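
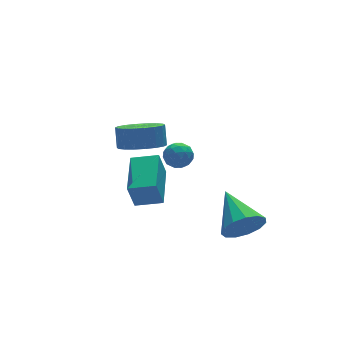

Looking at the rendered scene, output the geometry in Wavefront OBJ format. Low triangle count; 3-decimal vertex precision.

v -1.446 2.846 -1.958
v -0.816 2.962 -2.299
v -1.124 1.738 -1.741
v -0.494 1.854 -2.082
v -0.628 2.178 -1.446
v -0.827 2.862 -1.58
v -1.113 1.838 -2.46
v -1.312 2.522 -2.594
v -0.611 2.339 -2.609
v -0.31 2.549 -1.983
v -1.63 2.151 -2.057
v -1.329 2.361 -1.431
v -1.16 3.001 -2.148
v -0.78 1.699 -1.892
v -0.859 1.889 -1.519
v -0.489 1.957 -1.719
v -1.166 2.942 -1.725
v -0.796 3.011 -1.926
v -0.685 2.55 -1.424
v -1.144 1.689 -2.114
v -0.774 1.758 -2.315
v -1.451 2.743 -2.321
v -1.081 2.811 -2.521
v -1.255 2.15 -2.616
v -0.668 2.703 -2.53
v -0.479 2.052 -2.402
v -0.843 2.043 -2.625
v -0.96 2.445 -2.703
v -0.492 2.827 -2.162
v -0.302 2.176 -2.034
v -0.381 2.366 -1.661
v -0.498 2.768 -1.74
v -0.371 2.461 -2.344
v -1.638 2.524 -2.006
v -1.448 1.873 -1.878
v -1.442 1.932 -2.3
v -1.559 2.334 -2.379
v -1.461 2.648 -1.638
v -1.272 1.997 -1.51
v -0.98 2.255 -1.337
v -1.097 2.657 -1.415
v -1.569 2.239 -1.696
v -0.476 -2.564 -3.501
v -0.049 -2.968 -2.655
v -0.264 -0.576 -2.659
v 0.387 -2.859 -3.022
v 0.549 -2.656 -3.541
v 0.386 -2.425 -4.047
v -0.051 -2.237 -4.38
v -0.622 -2.153 -4.434
v -1.148 -2.2 -4.192
v -1.46 -2.363 -3.73
v -1.459 -2.589 -3.196
v -1.146 -2.808 -2.758
v -0.621 -2.949 -2.557
v -3.508 1.581 -3.918
v -3.888 1.524 -2.613
v -2.42 3.416 -3.522
v -2.8 3.36 -2.217
v -2.46 0.9 -3.643
v -2.84 0.844 -2.338
v -1.372 2.736 -3.247
v -1.752 2.679 -1.942
v -3.956 -0.062 1.218
v -3.051 -0.546 1.306
v -2.879 -0.061 2.209
v -3.784 0.422 2.122
v -2.94 -0.163 1.079
v -2.768 0.321 1.983
v -3.031 0.24 0.88
v -2.859 0.724 1.784
v -3.305 0.583 0.748
v -3.133 1.068 1.652
v -3.708 0.798 0.709
v -3.536 1.283 1.613
v -4.16 0.843 0.771
v -3.988 1.328 1.675
v -4.571 0.709 0.922
v -4.399 1.193 1.825
v -4.861 0.421 1.131
v -4.689 0.906 2.034
v -4.972 0.039 1.357
v -4.8 0.523 2.261
v -4.881 -0.364 1.556
v -4.709 0.12 2.46
v -4.607 -0.708 1.688
v -4.435 -0.223 2.592
v -4.204 -0.923 1.727
v -4.032 -0.438 2.631
v -3.752 -0.968 1.665
v -3.58 -0.483 2.569
v -3.341 -0.833 1.515
v -3.169 -0.349 2.418
f 1 38 17
f 38 12 41
f 17 41 6
f 38 41 17
f 1 17 13
f 17 6 18
f 13 18 2
f 17 18 13
f 1 13 22
f 13 2 23
f 22 23 8
f 13 23 22
f 1 22 34
f 22 8 37
f 34 37 11
f 22 37 34
f 1 34 38
f 34 11 42
f 38 42 12
f 34 42 38
f 2 18 29
f 18 6 32
f 29 32 10
f 18 32 29
f 6 41 19
f 41 12 40
f 19 40 5
f 41 40 19
f 12 42 39
f 42 11 35
f 39 35 3
f 42 35 39
f 11 37 36
f 37 8 24
f 36 24 7
f 37 24 36
f 8 23 28
f 23 2 25
f 28 25 9
f 23 25 28
f 4 30 16
f 30 10 31
f 16 31 5
f 30 31 16
f 4 16 14
f 16 5 15
f 14 15 3
f 16 15 14
f 4 14 21
f 14 3 20
f 21 20 7
f 14 20 21
f 4 21 26
f 21 7 27
f 26 27 9
f 21 27 26
f 4 26 30
f 26 9 33
f 30 33 10
f 26 33 30
f 5 31 19
f 31 10 32
f 19 32 6
f 31 32 19
f 3 15 39
f 15 5 40
f 39 40 12
f 15 40 39
f 7 20 36
f 20 3 35
f 36 35 11
f 20 35 36
f 9 27 28
f 27 7 24
f 28 24 8
f 27 24 28
f 10 33 29
f 33 9 25
f 29 25 2
f 33 25 29
f 44 43 46
f 44 46 45
f 46 43 47
f 46 47 45
f 47 43 48
f 47 48 45
f 48 43 49
f 48 49 45
f 49 43 50
f 49 50 45
f 50 43 51
f 50 51 45
f 51 43 52
f 51 52 45
f 52 43 53
f 52 53 45
f 53 43 54
f 53 54 45
f 54 43 55
f 54 55 45
f 55 43 44
f 55 44 45
f 57 59 56
f 60 57 56
f 56 59 58
f 58 60 56
f 57 63 59
f 61 57 60
f 61 63 57
f 59 63 58
f 62 60 58
f 58 63 62
f 62 61 60
f 63 61 62
f 65 64 68
f 65 68 66
f 66 68 69
f 66 69 67
f 68 64 70
f 68 70 69
f 69 70 71
f 69 71 67
f 70 64 72
f 70 72 71
f 71 72 73
f 71 73 67
f 72 64 74
f 72 74 73
f 73 74 75
f 73 75 67
f 74 64 76
f 74 76 75
f 75 76 77
f 75 77 67
f 76 64 78
f 76 78 77
f 77 78 79
f 77 79 67
f 78 64 80
f 78 80 79
f 79 80 81
f 79 81 67
f 80 64 82
f 80 82 81
f 81 82 83
f 81 83 67
f 82 64 84
f 82 84 83
f 83 84 85
f 83 85 67
f 84 64 86
f 84 86 85
f 85 86 87
f 85 87 67
f 86 64 88
f 86 88 87
f 87 88 89
f 87 89 67
f 88 64 90
f 88 90 89
f 89 90 91
f 89 91 67
f 90 64 92
f 90 92 91
f 91 92 93
f 91 93 67
f 92 64 65
f 92 65 93
f 93 65 66
f 93 66 67



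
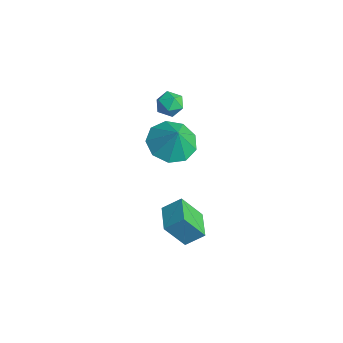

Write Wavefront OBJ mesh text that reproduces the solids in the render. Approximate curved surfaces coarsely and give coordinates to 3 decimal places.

v -2.449 3.121 -1.267
v -1.472 3.197 -1.746
v -1.911 3.099 -0.173
v -1.739 3.878 -1.601
v -2.338 4.205 -1.3
v -2.989 4.024 -0.984
v -3.387 3.421 -0.801
v -3.346 2.677 -0.836
v -2.885 2.141 -1.073
v -2.22 2.063 -1.401
v -1.662 2.48 -1.666
v 1.079 0.475 -1.138
v 1.437 1.163 -0.571
v 1.471 1.195 -2.26
v 1.829 1.883 -1.694
v 2.211 -0.123 -1.126
v 2.569 0.565 -0.56
v 2.603 0.597 -2.249
v 2.961 1.285 -1.682
v -3.632 3.84 0.407
v -3.128 4.053 0.779
v -3.152 2.887 0.301
v -2.648 3.1 0.673
v -3.242 3 0.947
v -3.539 3.589 1.013
v -2.741 3.351 0.067
v -3.038 3.94 0.133
v -2.577 3.751 0.569
v -2.887 3.534 1.113
v -3.393 3.406 -0.033
v -3.703 3.189 0.511
f 2 1 4
f 2 4 3
f 4 1 5
f 4 5 3
f 5 1 6
f 5 6 3
f 6 1 7
f 6 7 3
f 7 1 8
f 7 8 3
f 8 1 9
f 8 9 3
f 9 1 10
f 9 10 3
f 10 1 11
f 10 11 3
f 11 1 2
f 11 2 3
f 13 15 12
f 16 13 12
f 12 15 14
f 14 16 12
f 13 19 15
f 17 13 16
f 17 19 13
f 15 19 14
f 18 16 14
f 14 19 18
f 18 17 16
f 19 17 18
f 20 31 25
f 20 25 21
f 20 21 27
f 20 27 30
f 20 30 31
f 21 25 29
f 25 31 24
f 31 30 22
f 30 27 26
f 27 21 28
f 23 29 24
f 23 24 22
f 23 22 26
f 23 26 28
f 23 28 29
f 24 29 25
f 22 24 31
f 26 22 30
f 28 26 27
f 29 28 21



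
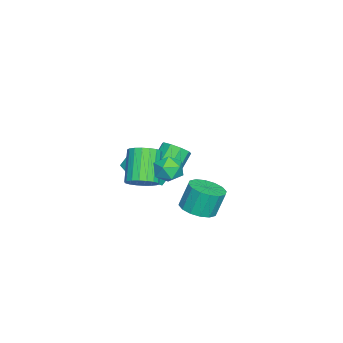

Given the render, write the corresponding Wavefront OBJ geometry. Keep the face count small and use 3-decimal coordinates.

v -0.814 0.711 -1.554
v 0.348 -0.712 -0.38
v 0.317 1.583 -1.616
v 1.479 0.161 -0.442
v -0.499 0.239 -2.438
v 0.663 -1.183 -1.264
v 0.632 1.112 -2.5
v 1.794 -0.311 -1.326
v 3.179 0.686 -0.821
v 3.731 1.117 -0.255
v 2.293 0.885 1.326
v 1.741 0.454 0.761
v 3.513 1.414 -0.411
v 2.074 1.183 1.171
v 3.228 1.568 -0.647
v 1.79 1.336 0.934
v 2.934 1.546 -0.918
v 1.495 1.315 0.663
v 2.688 1.354 -1.17
v 1.25 1.123 0.412
v 2.54 1.03 -1.352
v 1.101 0.799 0.229
v 2.518 0.638 -1.429
v 1.08 0.406 0.152
v 2.627 0.255 -1.386
v 1.189 0.023 0.195
v 2.846 -0.043 -1.231
v 1.407 -0.274 0.351
v 3.13 -0.196 -0.994
v 1.692 -0.428 0.587
v 3.425 -0.175 -0.723
v 1.986 -0.406 0.858
v 3.67 0.017 -0.472
v 2.232 -0.214 1.11
v 3.819 0.341 -0.289
v 2.38 0.11 1.292
v 3.84 0.734 -0.212
v 2.402 0.502 1.369
v 3.411 2.946 0.276
v 4.212 2.542 0.391
v 2.748 1.818 0.929
v 3.549 1.414 1.044
v 3.349 2.163 1.51
v 3.759 2.86 1.106
v 3.201 1.5 0.214
v 3.611 2.197 -0.19
v 4.082 1.648 0.353
v 4.174 2.058 1.154
v 2.786 2.302 0.166
v 2.878 2.712 0.967
v 0.402 3.001 -4.187
v 1.411 3.377 -4.1
v 1.107 3.835 -2.565
v 0.098 3.459 -2.653
v 1.111 3.809 -4.288
v 0.807 4.268 -2.754
v 0.621 4.025 -4.45
v 0.317 4.484 -2.916
v 0.072 3.966 -4.541
v -0.232 4.425 -3.007
v -0.388 3.649 -4.537
v -0.692 4.108 -3.003
v -0.636 3.158 -4.44
v -0.94 3.616 -2.905
v -0.607 2.625 -4.275
v -0.911 3.083 -2.74
v -0.307 2.192 -4.086
v -0.611 2.651 -2.552
v 0.183 1.976 -3.924
v -0.121 2.435 -2.39
v 0.732 2.035 -3.833
v 0.428 2.494 -2.299
v 1.192 2.352 -3.837
v 0.888 2.811 -2.303
v 1.44 2.844 -3.935
v 1.136 3.302 -2.4
v -3.305 0.426 -3.208
v -2.652 0.836 -2.763
v -3.402 1.144 -1.947
v -4.055 0.734 -2.392
v -2.916 1.224 -3.152
v -3.665 1.532 -2.336
v -3.361 1.239 -3.566
v -4.111 1.547 -2.75
v -3.781 0.873 -3.813
v -4.53 1.181 -2.997
v -3.978 0.298 -3.777
v -4.727 0.606 -2.961
v -3.86 -0.217 -3.474
v -4.609 0.091 -2.658
v -3.483 -0.431 -3.047
v -4.232 -0.123 -2.231
v -3.023 -0.244 -2.695
v -3.772 0.064 -1.879
v -2.695 0.256 -2.583
v -3.444 0.564 -1.767
f 2 4 1
f 5 2 1
f 1 4 3
f 3 5 1
f 2 8 4
f 6 2 5
f 6 8 2
f 4 8 3
f 7 5 3
f 3 8 7
f 7 6 5
f 8 6 7
f 10 9 13
f 10 13 11
f 11 13 14
f 11 14 12
f 13 9 15
f 13 15 14
f 14 15 16
f 14 16 12
f 15 9 17
f 15 17 16
f 16 17 18
f 16 18 12
f 17 9 19
f 17 19 18
f 18 19 20
f 18 20 12
f 19 9 21
f 19 21 20
f 20 21 22
f 20 22 12
f 21 9 23
f 21 23 22
f 22 23 24
f 22 24 12
f 23 9 25
f 23 25 24
f 24 25 26
f 24 26 12
f 25 9 27
f 25 27 26
f 26 27 28
f 26 28 12
f 27 9 29
f 27 29 28
f 28 29 30
f 28 30 12
f 29 9 31
f 29 31 30
f 30 31 32
f 30 32 12
f 31 9 33
f 31 33 32
f 32 33 34
f 32 34 12
f 33 9 35
f 33 35 34
f 34 35 36
f 34 36 12
f 35 9 37
f 35 37 36
f 36 37 38
f 36 38 12
f 37 9 10
f 37 10 38
f 38 10 11
f 38 11 12
f 39 50 44
f 39 44 40
f 39 40 46
f 39 46 49
f 39 49 50
f 40 44 48
f 44 50 43
f 50 49 41
f 49 46 45
f 46 40 47
f 42 48 43
f 42 43 41
f 42 41 45
f 42 45 47
f 42 47 48
f 43 48 44
f 41 43 50
f 45 41 49
f 47 45 46
f 48 47 40
f 52 51 55
f 52 55 53
f 53 55 56
f 53 56 54
f 55 51 57
f 55 57 56
f 56 57 58
f 56 58 54
f 57 51 59
f 57 59 58
f 58 59 60
f 58 60 54
f 59 51 61
f 59 61 60
f 60 61 62
f 60 62 54
f 61 51 63
f 61 63 62
f 62 63 64
f 62 64 54
f 63 51 65
f 63 65 64
f 64 65 66
f 64 66 54
f 65 51 67
f 65 67 66
f 66 67 68
f 66 68 54
f 67 51 69
f 67 69 68
f 68 69 70
f 68 70 54
f 69 51 71
f 69 71 70
f 70 71 72
f 70 72 54
f 71 51 73
f 71 73 72
f 72 73 74
f 72 74 54
f 73 51 75
f 73 75 74
f 74 75 76
f 74 76 54
f 75 51 52
f 75 52 76
f 76 52 53
f 76 53 54
f 78 77 81
f 78 81 79
f 79 81 82
f 79 82 80
f 81 77 83
f 81 83 82
f 82 83 84
f 82 84 80
f 83 77 85
f 83 85 84
f 84 85 86
f 84 86 80
f 85 77 87
f 85 87 86
f 86 87 88
f 86 88 80
f 87 77 89
f 87 89 88
f 88 89 90
f 88 90 80
f 89 77 91
f 89 91 90
f 90 91 92
f 90 92 80
f 91 77 93
f 91 93 92
f 92 93 94
f 92 94 80
f 93 77 95
f 93 95 94
f 94 95 96
f 94 96 80
f 95 77 78
f 95 78 96
f 96 78 79
f 96 79 80



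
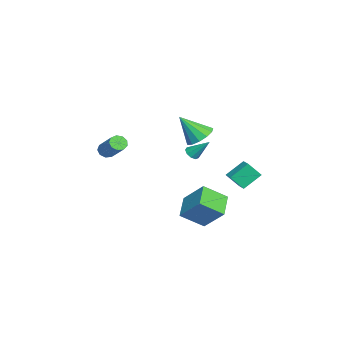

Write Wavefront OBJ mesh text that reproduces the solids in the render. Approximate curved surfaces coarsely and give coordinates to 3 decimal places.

v 0.838 0.754 -0.221
v 1.284 0.496 -0.095
v 1.142 1.806 0.861
v 1.352 0.741 -0.353
v 1.18 0.993 -0.549
v 0.848 1.133 -0.592
v 0.512 1.095 -0.462
v 0.328 0.898 -0.219
v 0.384 0.634 0.023
v 0.652 0.425 0.15
v 1.007 0.371 0.104
v 1.083 -4.254 -0.135
v 1.482 -4.261 -0.556
v 2.735 -3.352 0.613
v 2.337 -3.346 1.035
v 1.264 -3.93 -0.58
v 2.517 -3.021 0.589
v 0.962 -3.751 -0.396
v 2.215 -2.842 0.774
v 0.717 -3.807 -0.089
v 1.97 -2.899 1.081
v 0.643 -4.073 0.196
v 1.896 -3.165 1.366
v 0.775 -4.424 0.327
v 2.029 -3.515 1.496
v 1.052 -4.695 0.241
v 2.305 -3.786 1.411
v 1.343 -4.76 -0.02
v 2.596 -3.852 1.149
v 1.513 -4.588 -0.335
v 2.766 -3.68 0.834
v 2.915 1.432 2.029
v 3.754 1.1 1.703
v 3.045 0.268 3.551
v 3.87 1.524 2.018
v 3.683 1.919 2.336
v 3.252 2.16 2.557
v 2.714 2.169 2.611
v 2.239 1.945 2.48
v 1.979 1.557 2.206
v 2.016 1.13 1.876
v 2.339 0.799 1.594
v 2.844 0.669 1.451
v 3.371 0.781 1.492
v 0.494 4.534 -1.737
v 0.612 3.749 -0.824
v 1.353 4.871 -1.559
v 1.471 4.086 -0.646
v 1.069 3.554 -2.654
v 1.187 2.769 -1.741
v 1.928 3.891 -2.476
v 2.046 3.106 -1.563
v 4.129 1.837 -4.618
v 4.563 0.474 -3.645
v 2.664 1.895 -3.885
v 3.097 0.532 -2.912
v 4.863 3.048 -3.248
v 5.296 1.685 -2.275
v 3.397 3.106 -2.515
v 3.831 1.743 -1.542
f 2 1 4
f 2 4 3
f 4 1 5
f 4 5 3
f 5 1 6
f 5 6 3
f 6 1 7
f 6 7 3
f 7 1 8
f 7 8 3
f 8 1 9
f 8 9 3
f 9 1 10
f 9 10 3
f 10 1 11
f 10 11 3
f 11 1 2
f 11 2 3
f 13 12 16
f 13 16 14
f 14 16 17
f 14 17 15
f 16 12 18
f 16 18 17
f 17 18 19
f 17 19 15
f 18 12 20
f 18 20 19
f 19 20 21
f 19 21 15
f 20 12 22
f 20 22 21
f 21 22 23
f 21 23 15
f 22 12 24
f 22 24 23
f 23 24 25
f 23 25 15
f 24 12 26
f 24 26 25
f 25 26 27
f 25 27 15
f 26 12 28
f 26 28 27
f 27 28 29
f 27 29 15
f 28 12 30
f 28 30 29
f 29 30 31
f 29 31 15
f 30 12 13
f 30 13 31
f 31 13 14
f 31 14 15
f 33 32 35
f 33 35 34
f 35 32 36
f 35 36 34
f 36 32 37
f 36 37 34
f 37 32 38
f 37 38 34
f 38 32 39
f 38 39 34
f 39 32 40
f 39 40 34
f 40 32 41
f 40 41 34
f 41 32 42
f 41 42 34
f 42 32 43
f 42 43 34
f 43 32 44
f 43 44 34
f 44 32 33
f 44 33 34
f 46 48 45
f 49 46 45
f 45 48 47
f 47 49 45
f 46 52 48
f 50 46 49
f 50 52 46
f 48 52 47
f 51 49 47
f 47 52 51
f 51 50 49
f 52 50 51
f 54 56 53
f 57 54 53
f 53 56 55
f 55 57 53
f 54 60 56
f 58 54 57
f 58 60 54
f 56 60 55
f 59 57 55
f 55 60 59
f 59 58 57
f 60 58 59



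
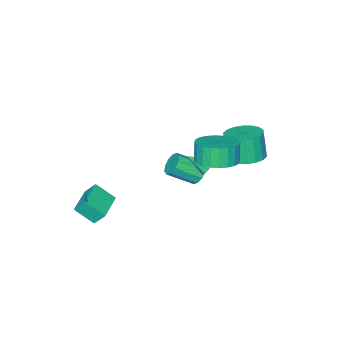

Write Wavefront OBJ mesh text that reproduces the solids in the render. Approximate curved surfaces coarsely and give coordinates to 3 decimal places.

v -2.279 -0.767 -3.818
v -1.785 -0.656 -4.301
v -0.748 -1.542 -3.446
v -1.241 -1.653 -2.962
v -1.757 -0.34 -4.007
v -0.72 -1.226 -3.152
v -1.929 -0.187 -3.641
v -0.892 -1.073 -2.786
v -2.234 -0.256 -3.342
v -1.197 -1.141 -2.487
v -2.556 -0.52 -3.225
v -1.519 -1.405 -2.369
v -2.772 -0.878 -3.334
v -1.735 -1.764 -2.479
v -2.8 -1.194 -3.628
v -1.763 -2.08 -2.773
v -2.628 -1.347 -3.994
v -1.591 -2.233 -3.139
v -2.323 -1.279 -4.293
v -1.286 -2.164 -3.438
v -2.001 -1.015 -4.411
v -0.964 -1.9 -3.555
v 2.653 -2.429 -4.347
v 3.149 -3.318 -3.522
v 2.385 -1.923 -3.64
v 2.881 -2.812 -2.815
v 4.119 -1.628 -4.365
v 4.615 -2.517 -3.54
v 3.851 -1.122 -3.658
v 4.347 -2.011 -2.833
v -2.397 2.364 -0.73
v -1.459 2.673 -0.576
v -1.585 2.305 0.925
v -2.523 1.996 0.77
v -1.697 3.042 -0.506
v -1.823 2.674 0.995
v -2.074 3.276 -0.48
v -2.2 2.909 1.021
v -2.515 3.33 -0.504
v -2.641 2.963 0.997
v -2.933 3.193 -0.572
v -3.059 2.826 0.928
v -3.245 2.891 -0.672
v -3.371 2.524 0.828
v -3.388 2.485 -0.784
v -3.514 2.118 0.717
v -3.335 2.055 -0.885
v -3.461 1.687 0.616
v -3.097 1.686 -0.955
v -3.223 1.318 0.546
v -2.72 1.451 -0.981
v -2.846 1.084 0.52
v -2.279 1.397 -0.957
v -2.405 1.03 0.544
v -1.861 1.534 -0.888
v -1.987 1.167 0.612
v -1.549 1.836 -0.788
v -1.675 1.469 0.712
v -1.406 2.242 -0.677
v -1.532 1.875 0.824
v -1.812 0.308 -2.362
v -1.645 0.07 -2.852
v -1.208 -0.548 -1.738
v -1.384 0.337 -2.738
v -1.324 0.59 -2.448
v -1.492 0.712 -2.118
v -1.81 0.645 -1.902
v -2.129 0.42 -1.901
v -2.299 0.144 -2.117
v -2.242 -0.056 -2.446
v -1.983 -0.085 -2.737
v 0.556 3.155 1.098
v 1.561 2.804 1.285
v 1.268 2.554 2.389
v 0.264 2.905 2.202
v 1.596 3.212 1.386
v 1.303 2.962 2.491
v 1.473 3.611 1.443
v 1.18 3.361 2.548
v 1.21 3.94 1.448
v 0.917 3.69 2.553
v 0.848 4.15 1.4
v 0.555 3.9 2.505
v 0.441 4.208 1.305
v 0.148 3.959 2.41
v 0.052 4.107 1.179
v -0.241 3.857 2.284
v -0.26 3.86 1.04
v -0.553 3.61 2.145
v -0.448 3.506 0.911
v -0.741 3.256 2.015
v -0.483 3.098 0.809
v -0.776 2.848 1.914
v -0.36 2.699 0.752
v -0.653 2.449 1.857
v -0.097 2.37 0.747
v -0.39 2.12 1.852
v 0.265 2.16 0.795
v -0.028 1.91 1.9
v 0.672 2.101 0.89
v 0.379 1.852 1.995
v 1.061 2.203 1.016
v 0.768 1.953 2.121
v 1.373 2.45 1.155
v 1.08 2.2 2.26
f 2 1 5
f 2 5 3
f 3 5 6
f 3 6 4
f 5 1 7
f 5 7 6
f 6 7 8
f 6 8 4
f 7 1 9
f 7 9 8
f 8 9 10
f 8 10 4
f 9 1 11
f 9 11 10
f 10 11 12
f 10 12 4
f 11 1 13
f 11 13 12
f 12 13 14
f 12 14 4
f 13 1 15
f 13 15 14
f 14 15 16
f 14 16 4
f 15 1 17
f 15 17 16
f 16 17 18
f 16 18 4
f 17 1 19
f 17 19 18
f 18 19 20
f 18 20 4
f 19 1 21
f 19 21 20
f 20 21 22
f 20 22 4
f 21 1 2
f 21 2 22
f 22 2 3
f 22 3 4
f 24 26 23
f 27 24 23
f 23 26 25
f 25 27 23
f 24 30 26
f 28 24 27
f 28 30 24
f 26 30 25
f 29 27 25
f 25 30 29
f 29 28 27
f 30 28 29
f 32 31 35
f 32 35 33
f 33 35 36
f 33 36 34
f 35 31 37
f 35 37 36
f 36 37 38
f 36 38 34
f 37 31 39
f 37 39 38
f 38 39 40
f 38 40 34
f 39 31 41
f 39 41 40
f 40 41 42
f 40 42 34
f 41 31 43
f 41 43 42
f 42 43 44
f 42 44 34
f 43 31 45
f 43 45 44
f 44 45 46
f 44 46 34
f 45 31 47
f 45 47 46
f 46 47 48
f 46 48 34
f 47 31 49
f 47 49 48
f 48 49 50
f 48 50 34
f 49 31 51
f 49 51 50
f 50 51 52
f 50 52 34
f 51 31 53
f 51 53 52
f 52 53 54
f 52 54 34
f 53 31 55
f 53 55 54
f 54 55 56
f 54 56 34
f 55 31 57
f 55 57 56
f 56 57 58
f 56 58 34
f 57 31 59
f 57 59 58
f 58 59 60
f 58 60 34
f 59 31 32
f 59 32 60
f 60 32 33
f 60 33 34
f 62 61 64
f 62 64 63
f 64 61 65
f 64 65 63
f 65 61 66
f 65 66 63
f 66 61 67
f 66 67 63
f 67 61 68
f 67 68 63
f 68 61 69
f 68 69 63
f 69 61 70
f 69 70 63
f 70 61 71
f 70 71 63
f 71 61 62
f 71 62 63
f 73 72 76
f 73 76 74
f 74 76 77
f 74 77 75
f 76 72 78
f 76 78 77
f 77 78 79
f 77 79 75
f 78 72 80
f 78 80 79
f 79 80 81
f 79 81 75
f 80 72 82
f 80 82 81
f 81 82 83
f 81 83 75
f 82 72 84
f 82 84 83
f 83 84 85
f 83 85 75
f 84 72 86
f 84 86 85
f 85 86 87
f 85 87 75
f 86 72 88
f 86 88 87
f 87 88 89
f 87 89 75
f 88 72 90
f 88 90 89
f 89 90 91
f 89 91 75
f 90 72 92
f 90 92 91
f 91 92 93
f 91 93 75
f 92 72 94
f 92 94 93
f 93 94 95
f 93 95 75
f 94 72 96
f 94 96 95
f 95 96 97
f 95 97 75
f 96 72 98
f 96 98 97
f 97 98 99
f 97 99 75
f 98 72 100
f 98 100 99
f 99 100 101
f 99 101 75
f 100 72 102
f 100 102 101
f 101 102 103
f 101 103 75
f 102 72 104
f 102 104 103
f 103 104 105
f 103 105 75
f 104 72 73
f 104 73 105
f 105 73 74
f 105 74 75



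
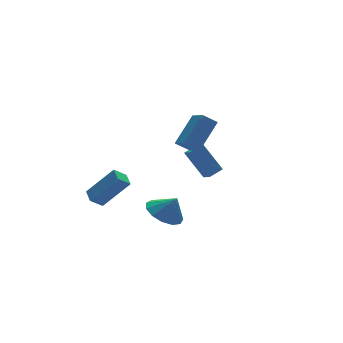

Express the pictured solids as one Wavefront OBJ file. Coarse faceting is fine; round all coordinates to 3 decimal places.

v 0.411 -0.198 0.68
v 1.803 0.413 2.101
v 0.507 1.003 0.071
v 1.898 1.614 1.491
v 1.122 -0.534 0.129
v 2.513 0.077 1.549
v 1.217 0.667 -0.481
v 2.609 1.278 0.94
v 3.508 2.567 -4.071
v 2.827 3.501 -2.439
v 3.55 3.286 -4.464
v 2.87 4.219 -2.832
v 4.39 2.681 -3.768
v 3.71 3.614 -2.136
v 4.433 3.399 -4.161
v 3.752 4.333 -2.529
v -2.276 -2.95 -2.238
v -1.467 -2.247 -2.373
v -1.764 -3.33 -1.162
v -1.9 -1.952 -2.064
v -2.453 -1.975 -1.809
v -2.949 -2.307 -1.691
v -3.231 -2.843 -1.746
v -3.21 -3.413 -1.957
v -2.892 -3.836 -2.258
v -2.379 -3.978 -2.552
v -1.832 -3.793 -2.746
v -1.427 -3.341 -2.779
v -1.291 -2.764 -2.64
v -4.186 1.482 -3.149
v -2.914 0.81 -1.538
v -3.985 2.327 -2.955
v -2.712 1.655 -1.344
v -3.488 1.445 -3.716
v -2.215 0.773 -2.105
v -3.286 2.29 -3.522
v -2.014 1.618 -1.911
f 2 4 1
f 5 2 1
f 1 4 3
f 3 5 1
f 2 8 4
f 6 2 5
f 6 8 2
f 4 8 3
f 7 5 3
f 3 8 7
f 7 6 5
f 8 6 7
f 10 12 9
f 13 10 9
f 9 12 11
f 11 13 9
f 10 16 12
f 14 10 13
f 14 16 10
f 12 16 11
f 15 13 11
f 11 16 15
f 15 14 13
f 16 14 15
f 18 17 20
f 18 20 19
f 20 17 21
f 20 21 19
f 21 17 22
f 21 22 19
f 22 17 23
f 22 23 19
f 23 17 24
f 23 24 19
f 24 17 25
f 24 25 19
f 25 17 26
f 25 26 19
f 26 17 27
f 26 27 19
f 27 17 28
f 27 28 19
f 28 17 29
f 28 29 19
f 29 17 18
f 29 18 19
f 31 33 30
f 34 31 30
f 30 33 32
f 32 34 30
f 31 37 33
f 35 31 34
f 35 37 31
f 33 37 32
f 36 34 32
f 32 37 36
f 36 35 34
f 37 35 36



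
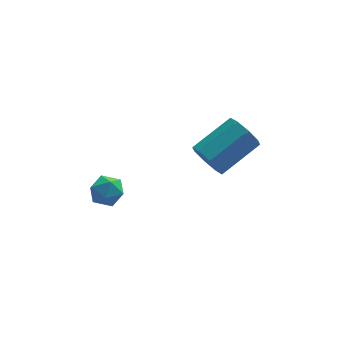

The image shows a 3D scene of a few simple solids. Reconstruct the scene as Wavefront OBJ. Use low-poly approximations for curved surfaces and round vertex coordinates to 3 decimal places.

v -0.179 -3.412 -1.249
v 0.321 -3.874 -1.758
v 1.979 -3.09 -0.84
v 1.479 -2.628 -0.331
v 0.183 -3.289 -2.008
v 1.841 -2.506 -1.091
v -0.167 -2.776 -1.813
v 1.491 -1.993 -0.896
v -0.524 -2.636 -1.288
v 1.134 -1.852 -0.371
v -0.679 -2.95 -0.74
v 0.979 -2.166 0.178
v -0.541 -3.534 -0.489
v 1.117 -2.751 0.428
v -0.191 -4.047 -0.684
v 1.467 -3.264 0.233
v 0.166 -4.188 -1.209
v 1.824 -3.404 -0.292
v -4.586 -2.349 -3.144
v -4.118 -1.706 -3.067
v -3.842 -2.774 -4.113
v -3.374 -2.131 -4.036
v -3.381 -2.691 -3.466
v -3.841 -2.428 -2.867
v -4.119 -2.052 -4.313
v -4.579 -1.789 -3.714
v -3.83 -1.522 -3.789
v -3.373 -1.917 -3.266
v -4.587 -2.563 -3.914
v -4.13 -2.958 -3.391
f 2 1 5
f 2 5 3
f 3 5 6
f 3 6 4
f 5 1 7
f 5 7 6
f 6 7 8
f 6 8 4
f 7 1 9
f 7 9 8
f 8 9 10
f 8 10 4
f 9 1 11
f 9 11 10
f 10 11 12
f 10 12 4
f 11 1 13
f 11 13 12
f 12 13 14
f 12 14 4
f 13 1 15
f 13 15 14
f 14 15 16
f 14 16 4
f 15 1 17
f 15 17 16
f 16 17 18
f 16 18 4
f 17 1 2
f 17 2 18
f 18 2 3
f 18 3 4
f 19 30 24
f 19 24 20
f 19 20 26
f 19 26 29
f 19 29 30
f 20 24 28
f 24 30 23
f 30 29 21
f 29 26 25
f 26 20 27
f 22 28 23
f 22 23 21
f 22 21 25
f 22 25 27
f 22 27 28
f 23 28 24
f 21 23 30
f 25 21 29
f 27 25 26
f 28 27 20



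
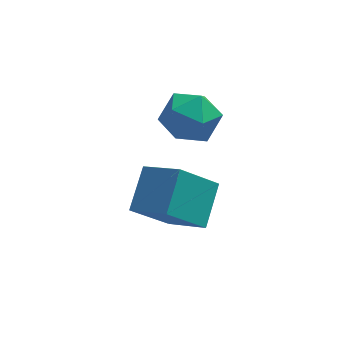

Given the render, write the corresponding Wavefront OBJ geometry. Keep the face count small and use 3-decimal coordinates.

v -3.544 -2.953 -0.283
v -2.37 -3.964 0.573
v -3.024 -1.556 0.654
v -1.85 -2.568 1.51
v -2.23 -2.552 -1.61
v -1.056 -3.564 -0.754
v -1.71 -1.156 -0.673
v -0.536 -2.167 0.183
v -2.507 -1.078 2.765
v -1.951 -0.415 3.501
v -0.929 -1.905 2.319
v -0.373 -1.242 3.055
v -1.09 -2.036 3.435
v -2.066 -1.525 3.711
v -0.814 -0.795 2.109
v -1.79 -0.284 2.385
v -0.905 -0.24 3.096
v -1.076 -1.008 3.915
v -1.804 -1.312 1.905
v -1.975 -2.08 2.724
f 2 4 1
f 5 2 1
f 1 4 3
f 3 5 1
f 2 8 4
f 6 2 5
f 6 8 2
f 4 8 3
f 7 5 3
f 3 8 7
f 7 6 5
f 8 6 7
f 9 20 14
f 9 14 10
f 9 10 16
f 9 16 19
f 9 19 20
f 10 14 18
f 14 20 13
f 20 19 11
f 19 16 15
f 16 10 17
f 12 18 13
f 12 13 11
f 12 11 15
f 12 15 17
f 12 17 18
f 13 18 14
f 11 13 20
f 15 11 19
f 17 15 16
f 18 17 10



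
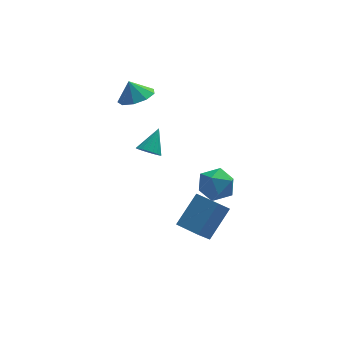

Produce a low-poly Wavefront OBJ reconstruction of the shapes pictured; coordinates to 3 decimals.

v -3.324 2.608 2.954
v -2.793 3.467 2.931
v -3.676 2.852 3.966
v -3.429 3.576 2.684
v -4.016 3.231 2.562
v -4.278 2.595 2.624
v -4.094 1.965 2.84
v -3.549 1.636 3.109
v -2.899 1.762 3.305
v -2.447 2.283 3.337
v -2.406 2.957 3.189
v -3.185 -1.658 1.976
v -2.761 -1.422 1.528
v -2.575 -0.802 3.004
v -2.971 -1.247 1.507
v -3.218 -1.142 1.566
v -3.459 -1.127 1.696
v -3.653 -1.204 1.875
v -3.765 -1.359 2.071
v -3.778 -1.566 2.251
v -3.687 -1.789 2.383
v -3.51 -1.99 2.445
v -3.277 -2.132 2.426
v -3.027 -2.193 2.329
v -2.805 -2.162 2.171
v -2.649 -2.043 1.979
v -2.585 -1.858 1.787
v -2.625 -1.638 1.628
v -1.216 -1.493 -4.316
v -1.889 -2.121 -3.328
v -0.082 -0.478 -2.898
v -0.755 -1.105 -1.91
v -0.265 -2.535 -4.33
v -0.938 -3.162 -3.342
v 0.869 -1.519 -2.912
v 0.196 -2.147 -1.924
v -0.867 -3.229 1.348
v 0.105 -3.243 1.69
v -0.425 -4.177 0.05
v 0.547 -4.191 0.392
v -0.19 -4.689 0.913
v -0.463 -4.103 1.715
v 0.143 -3.317 0.025
v -0.13 -2.731 0.827
v 0.729 -3.298 0.872
v 0.524 -4.146 1.421
v -0.844 -3.274 0.319
v -1.049 -4.122 0.868
f 2 1 4
f 2 4 3
f 4 1 5
f 4 5 3
f 5 1 6
f 5 6 3
f 6 1 7
f 6 7 3
f 7 1 8
f 7 8 3
f 8 1 9
f 8 9 3
f 9 1 10
f 9 10 3
f 10 1 11
f 10 11 3
f 11 1 2
f 11 2 3
f 13 12 15
f 13 15 14
f 15 12 16
f 15 16 14
f 16 12 17
f 16 17 14
f 17 12 18
f 17 18 14
f 18 12 19
f 18 19 14
f 19 12 20
f 19 20 14
f 20 12 21
f 20 21 14
f 21 12 22
f 21 22 14
f 22 12 23
f 22 23 14
f 23 12 24
f 23 24 14
f 24 12 25
f 24 25 14
f 25 12 26
f 25 26 14
f 26 12 27
f 26 27 14
f 27 12 28
f 27 28 14
f 28 12 13
f 28 13 14
f 30 32 29
f 33 30 29
f 29 32 31
f 31 33 29
f 30 36 32
f 34 30 33
f 34 36 30
f 32 36 31
f 35 33 31
f 31 36 35
f 35 34 33
f 36 34 35
f 37 48 42
f 37 42 38
f 37 38 44
f 37 44 47
f 37 47 48
f 38 42 46
f 42 48 41
f 48 47 39
f 47 44 43
f 44 38 45
f 40 46 41
f 40 41 39
f 40 39 43
f 40 43 45
f 40 45 46
f 41 46 42
f 39 41 48
f 43 39 47
f 45 43 44
f 46 45 38



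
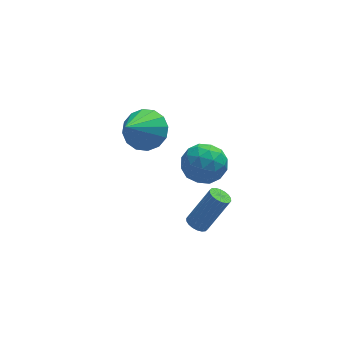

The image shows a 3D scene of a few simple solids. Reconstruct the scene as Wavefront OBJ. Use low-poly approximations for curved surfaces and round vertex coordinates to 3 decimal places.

v 3.099 0.552 -2.16
v 3.373 0.932 -2.362
v 4.375 1.068 -0.741
v 4.101 0.688 -0.54
v 3.2 1.041 -2.264
v 4.202 1.177 -0.643
v 3.007 1.053 -2.145
v 4.009 1.189 -0.525
v 2.832 0.966 -2.03
v 3.834 1.102 -0.409
v 2.71 0.797 -1.94
v 3.712 0.933 -0.32
v 2.665 0.579 -1.894
v 3.667 0.715 -0.274
v 2.706 0.356 -1.901
v 3.708 0.492 -0.28
v 2.825 0.172 -1.959
v 3.827 0.308 -0.338
v 2.998 0.063 -2.057
v 4 0.199 -0.436
v 3.191 0.051 -2.175
v 4.193 0.187 -0.555
v 3.366 0.138 -2.291
v 4.368 0.274 -0.67
v 3.488 0.307 -2.38
v 4.49 0.443 -0.76
v 3.533 0.525 -2.426
v 4.535 0.661 -0.806
v 3.492 0.748 -2.42
v 4.494 0.884 -0.799
v 1.34 2.356 2.843
v 2.22 2.024 3.183
v 0.32 1.204 4.357
v 2.128 2.458 3.45
v 1.825 2.864 3.555
v 1.392 3.134 3.469
v 0.945 3.196 3.215
v 0.604 3.033 2.861
v 0.461 2.688 2.502
v 0.553 2.255 2.235
v 0.856 1.849 2.13
v 1.289 1.579 2.216
v 1.736 1.517 2.47
v 2.077 1.68 2.824
v 2.503 0.872 1.49
v 3.182 1.616 1.428
v 3.658 -0.136 2.052
v 4.337 0.608 1.99
v 3.601 0.653 2.679
v 2.886 1.276 2.331
v 3.954 0.204 1.149
v 3.239 0.827 0.801
v 4.079 1.203 1.217
v 3.86 1.481 2.163
v 2.98 -0.001 1.317
v 2.761 0.277 2.263
v 2.741 1.333 1.41
v 4.099 0.147 2.07
v 3.666 0.174 2.475
v 4.065 0.611 2.439
v 2.567 1.133 1.941
v 2.966 1.57 1.904
v 3.213 1.004 2.639
v 3.874 -0.09 1.576
v 4.273 0.347 1.539
v 2.775 0.869 1.041
v 3.174 1.306 1.005
v 3.627 0.476 0.841
v 3.667 1.527 1.25
v 4.346 0.935 1.58
v 4.121 0.697 1.085
v 3.701 1.064 0.881
v 3.539 1.69 1.805
v 4.218 1.098 2.136
v 3.785 1.124 2.541
v 3.365 1.49 2.336
v 4.066 1.448 1.681
v 2.622 0.382 1.344
v 3.301 -0.21 1.675
v 3.475 -0.01 1.144
v 3.055 0.356 0.939
v 2.494 0.545 1.9
v 3.173 -0.047 2.23
v 3.139 0.416 2.599
v 2.719 0.783 2.395
v 2.774 0.032 1.799
f 2 1 5
f 2 5 3
f 3 5 6
f 3 6 4
f 5 1 7
f 5 7 6
f 6 7 8
f 6 8 4
f 7 1 9
f 7 9 8
f 8 9 10
f 8 10 4
f 9 1 11
f 9 11 10
f 10 11 12
f 10 12 4
f 11 1 13
f 11 13 12
f 12 13 14
f 12 14 4
f 13 1 15
f 13 15 14
f 14 15 16
f 14 16 4
f 15 1 17
f 15 17 16
f 16 17 18
f 16 18 4
f 17 1 19
f 17 19 18
f 18 19 20
f 18 20 4
f 19 1 21
f 19 21 20
f 20 21 22
f 20 22 4
f 21 1 23
f 21 23 22
f 22 23 24
f 22 24 4
f 23 1 25
f 23 25 24
f 24 25 26
f 24 26 4
f 25 1 27
f 25 27 26
f 26 27 28
f 26 28 4
f 27 1 29
f 27 29 28
f 28 29 30
f 28 30 4
f 29 1 2
f 29 2 30
f 30 2 3
f 30 3 4
f 32 31 34
f 32 34 33
f 34 31 35
f 34 35 33
f 35 31 36
f 35 36 33
f 36 31 37
f 36 37 33
f 37 31 38
f 37 38 33
f 38 31 39
f 38 39 33
f 39 31 40
f 39 40 33
f 40 31 41
f 40 41 33
f 41 31 42
f 41 42 33
f 42 31 43
f 42 43 33
f 43 31 44
f 43 44 33
f 44 31 32
f 44 32 33
f 45 82 61
f 82 56 85
f 61 85 50
f 82 85 61
f 45 61 57
f 61 50 62
f 57 62 46
f 61 62 57
f 45 57 66
f 57 46 67
f 66 67 52
f 57 67 66
f 45 66 78
f 66 52 81
f 78 81 55
f 66 81 78
f 45 78 82
f 78 55 86
f 82 86 56
f 78 86 82
f 46 62 73
f 62 50 76
f 73 76 54
f 62 76 73
f 50 85 63
f 85 56 84
f 63 84 49
f 85 84 63
f 56 86 83
f 86 55 79
f 83 79 47
f 86 79 83
f 55 81 80
f 81 52 68
f 80 68 51
f 81 68 80
f 52 67 72
f 67 46 69
f 72 69 53
f 67 69 72
f 48 74 60
f 74 54 75
f 60 75 49
f 74 75 60
f 48 60 58
f 60 49 59
f 58 59 47
f 60 59 58
f 48 58 65
f 58 47 64
f 65 64 51
f 58 64 65
f 48 65 70
f 65 51 71
f 70 71 53
f 65 71 70
f 48 70 74
f 70 53 77
f 74 77 54
f 70 77 74
f 49 75 63
f 75 54 76
f 63 76 50
f 75 76 63
f 47 59 83
f 59 49 84
f 83 84 56
f 59 84 83
f 51 64 80
f 64 47 79
f 80 79 55
f 64 79 80
f 53 71 72
f 71 51 68
f 72 68 52
f 71 68 72
f 54 77 73
f 77 53 69
f 73 69 46
f 77 69 73



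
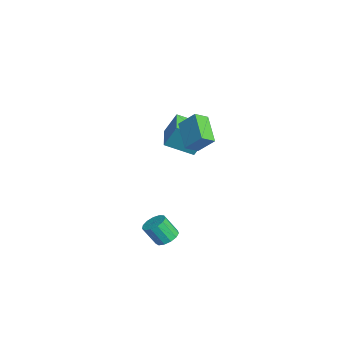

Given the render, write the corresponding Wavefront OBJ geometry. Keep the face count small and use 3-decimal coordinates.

v -0.339 3.202 0.579
v -0.019 2.405 1.071
v -2.053 3.11 1.545
v -1.733 2.313 2.037
v 0.193 4.047 1.603
v 0.513 3.25 2.095
v -1.521 3.955 2.569
v -1.201 3.158 3.061
v -4.641 1.947 -0.22
v -4.438 2.649 1.238
v -4.416 3.653 -1.072
v -4.213 4.354 0.385
v -2.907 1.666 -0.325
v -2.704 2.367 1.132
v -2.682 3.371 -1.178
v -2.479 4.073 0.28
v 3.939 0.806 -3.469
v 4.631 0.548 -3.52
v 4.452 -0.164 -2.363
v 3.761 0.094 -2.311
v 4.654 0.901 -3.3
v 4.475 0.19 -2.143
v 4.449 1.224 -3.133
v 4.271 0.512 -1.976
v 4.083 1.414 -3.072
v 3.904 0.703 -1.915
v 3.671 1.411 -3.138
v 3.493 0.7 -1.981
v 3.345 1.216 -3.308
v 3.166 0.505 -2.151
v 3.207 0.89 -3.53
v 3.028 0.179 -2.372
v 3.301 0.538 -3.732
v 3.123 -0.173 -2.574
v 3.599 0.271 -3.85
v 3.42 -0.44 -2.693
v 4.004 0.173 -3.847
v 3.825 -0.538 -2.69
v 4.389 0.276 -3.724
v 4.21 -0.435 -2.567
f 2 4 1
f 5 2 1
f 1 4 3
f 3 5 1
f 2 8 4
f 6 2 5
f 6 8 2
f 4 8 3
f 7 5 3
f 3 8 7
f 7 6 5
f 8 6 7
f 10 12 9
f 13 10 9
f 9 12 11
f 11 13 9
f 10 16 12
f 14 10 13
f 14 16 10
f 12 16 11
f 15 13 11
f 11 16 15
f 15 14 13
f 16 14 15
f 18 17 21
f 18 21 19
f 19 21 22
f 19 22 20
f 21 17 23
f 21 23 22
f 22 23 24
f 22 24 20
f 23 17 25
f 23 25 24
f 24 25 26
f 24 26 20
f 25 17 27
f 25 27 26
f 26 27 28
f 26 28 20
f 27 17 29
f 27 29 28
f 28 29 30
f 28 30 20
f 29 17 31
f 29 31 30
f 30 31 32
f 30 32 20
f 31 17 33
f 31 33 32
f 32 33 34
f 32 34 20
f 33 17 35
f 33 35 34
f 34 35 36
f 34 36 20
f 35 17 37
f 35 37 36
f 36 37 38
f 36 38 20
f 37 17 39
f 37 39 38
f 38 39 40
f 38 40 20
f 39 17 18
f 39 18 40
f 40 18 19
f 40 19 20



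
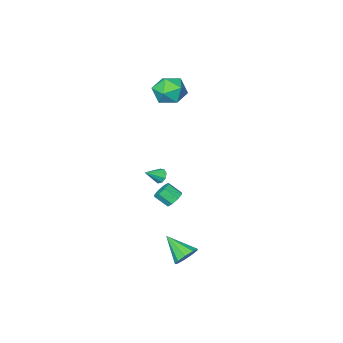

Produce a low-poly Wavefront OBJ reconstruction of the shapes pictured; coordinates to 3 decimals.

v 2.884 4.438 -4.426
v 3.674 4.357 -4.781
v 3.196 2.862 -3.374
v 3.705 4.691 -4.29
v 3.352 4.907 -3.862
v 2.78 4.903 -3.698
v 2.257 4.682 -3.875
v 2.027 4.346 -4.309
v 2.198 4.053 -4.798
v 2.69 3.941 -5.113
v 3.273 4.061 -5.106
v -3.127 -3.348 3.65
v -2.001 -2.966 3.38
v -2.379 -4.994 4.44
v -1.253 -4.612 4.17
v -1.901 -4.041 5.032
v -2.363 -3.024 4.543
v -2.017 -4.936 3.277
v -2.479 -3.919 2.788
v -1.315 -3.947 3.149
v -1.243 -3.394 4.234
v -3.137 -4.566 3.586
v -3.065 -4.013 4.671
v 2.06 0.751 0.31
v 2.32 0.546 -0.143
v 3.1 0.609 0.97
v 2.362 0.927 -0.128
v 2.263 1.225 0.092
v 2.069 1.301 0.413
v 1.871 1.119 0.686
v 1.761 0.765 0.783
v 1.792 0.404 0.658
v 1.947 0.205 0.371
v 2.156 0.261 0.054
v 0.489 0.096 -2.844
v 0.818 -0.204 -3.371
v 1.32 -0.896 -2.663
v 0.991 -0.596 -2.136
v 1.089 0.201 -3.168
v 1.591 -0.492 -2.46
v 1.009 0.544 -2.775
v 1.511 -0.148 -2.067
v 0.624 0.625 -2.422
v 1.126 -0.067 -1.715
v 0.16 0.396 -2.317
v 0.662 -0.296 -1.609
v -0.111 -0.008 -2.52
v 0.391 -0.701 -1.812
v -0.031 -0.352 -2.913
v 0.471 -1.044 -2.205
v 0.354 -0.433 -3.265
v 0.856 -1.125 -2.558
f 2 1 4
f 2 4 3
f 4 1 5
f 4 5 3
f 5 1 6
f 5 6 3
f 6 1 7
f 6 7 3
f 7 1 8
f 7 8 3
f 8 1 9
f 8 9 3
f 9 1 10
f 9 10 3
f 10 1 11
f 10 11 3
f 11 1 2
f 11 2 3
f 12 23 17
f 12 17 13
f 12 13 19
f 12 19 22
f 12 22 23
f 13 17 21
f 17 23 16
f 23 22 14
f 22 19 18
f 19 13 20
f 15 21 16
f 15 16 14
f 15 14 18
f 15 18 20
f 15 20 21
f 16 21 17
f 14 16 23
f 18 14 22
f 20 18 19
f 21 20 13
f 25 24 27
f 25 27 26
f 27 24 28
f 27 28 26
f 28 24 29
f 28 29 26
f 29 24 30
f 29 30 26
f 30 24 31
f 30 31 26
f 31 24 32
f 31 32 26
f 32 24 33
f 32 33 26
f 33 24 34
f 33 34 26
f 34 24 25
f 34 25 26
f 36 35 39
f 36 39 37
f 37 39 40
f 37 40 38
f 39 35 41
f 39 41 40
f 40 41 42
f 40 42 38
f 41 35 43
f 41 43 42
f 42 43 44
f 42 44 38
f 43 35 45
f 43 45 44
f 44 45 46
f 44 46 38
f 45 35 47
f 45 47 46
f 46 47 48
f 46 48 38
f 47 35 49
f 47 49 48
f 48 49 50
f 48 50 38
f 49 35 51
f 49 51 50
f 50 51 52
f 50 52 38
f 51 35 36
f 51 36 52
f 52 36 37
f 52 37 38



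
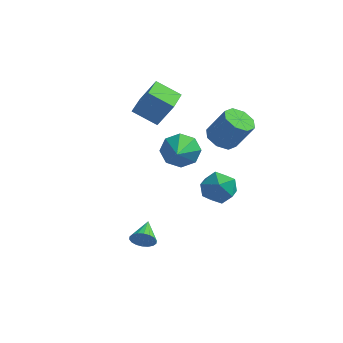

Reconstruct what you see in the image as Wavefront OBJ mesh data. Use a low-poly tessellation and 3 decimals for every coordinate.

v -3.509 1.67 1.049
v -2.68 1.796 2.482
v -3.611 3.215 0.973
v -2.781 3.34 2.405
v -2.179 1.72 0.275
v -1.349 1.845 1.707
v -2.28 3.264 0.198
v -1.451 3.39 1.631
v 1.089 1.919 -0.147
v 1.648 1.291 -0.466
v 2.57 1.332 1.067
v 2.011 1.961 1.387
v 1.86 1.93 -0.611
v 2.782 1.971 0.922
v 1.62 2.563 -0.484
v 2.543 2.604 1.05
v 1.069 2.819 -0.159
v 1.992 2.86 1.374
v 0.53 2.548 0.173
v 1.452 2.589 1.706
v 0.318 1.909 0.318
v 1.24 1.95 1.851
v 0.557 1.276 0.19
v 1.48 1.317 1.724
v 1.108 1.02 -0.134
v 2.031 1.061 1.399
v -0.809 -4.548 -3.584
v -0.426 -4.672 -3.049
v -0.971 -3.292 -3.176
v -0.228 -4.581 -3.252
v -0.145 -4.482 -3.52
v -0.193 -4.397 -3.802
v -0.363 -4.341 -4.04
v -0.621 -4.326 -4.189
v -0.917 -4.355 -4.217
v -1.191 -4.423 -4.12
v -1.389 -4.514 -3.917
v -1.472 -4.613 -3.649
v -1.424 -4.698 -3.367
v -1.254 -4.754 -3.128
v -0.996 -4.769 -2.98
v -0.7 -4.74 -2.952
v -0.707 0.912 -0.782
v 0.129 0.776 -1.386
v -0.313 -0.852 0.162
v 0.298 1.172 -0.716
v -0.121 1.416 -0.086
v -0.884 1.365 0.137
v -1.543 1.049 -0.179
v -1.712 0.653 -0.848
v -1.292 0.409 -1.479
v -0.53 0.46 -1.702
v 0.753 0.324 -2.173
v 1.396 0.469 -3.006
v 1.824 -0.869 -1.554
v 2.467 -0.724 -2.387
v 2.366 0.038 -1.654
v 1.705 0.776 -2.037
v 1.515 -1.176 -2.523
v 0.854 -0.438 -2.906
v 1.867 -0.458 -3.222
v 2.393 0.293 -2.685
v 0.827 -0.693 -1.875
v 1.353 0.058 -1.338
f 2 4 1
f 5 2 1
f 1 4 3
f 3 5 1
f 2 8 4
f 6 2 5
f 6 8 2
f 4 8 3
f 7 5 3
f 3 8 7
f 7 6 5
f 8 6 7
f 10 9 13
f 10 13 11
f 11 13 14
f 11 14 12
f 13 9 15
f 13 15 14
f 14 15 16
f 14 16 12
f 15 9 17
f 15 17 16
f 16 17 18
f 16 18 12
f 17 9 19
f 17 19 18
f 18 19 20
f 18 20 12
f 19 9 21
f 19 21 20
f 20 21 22
f 20 22 12
f 21 9 23
f 21 23 22
f 22 23 24
f 22 24 12
f 23 9 25
f 23 25 24
f 24 25 26
f 24 26 12
f 25 9 10
f 25 10 26
f 26 10 11
f 26 11 12
f 28 27 30
f 28 30 29
f 30 27 31
f 30 31 29
f 31 27 32
f 31 32 29
f 32 27 33
f 32 33 29
f 33 27 34
f 33 34 29
f 34 27 35
f 34 35 29
f 35 27 36
f 35 36 29
f 36 27 37
f 36 37 29
f 37 27 38
f 37 38 29
f 38 27 39
f 38 39 29
f 39 27 40
f 39 40 29
f 40 27 41
f 40 41 29
f 41 27 42
f 41 42 29
f 42 27 28
f 42 28 29
f 44 43 46
f 44 46 45
f 46 43 47
f 46 47 45
f 47 43 48
f 47 48 45
f 48 43 49
f 48 49 45
f 49 43 50
f 49 50 45
f 50 43 51
f 50 51 45
f 51 43 52
f 51 52 45
f 52 43 44
f 52 44 45
f 53 64 58
f 53 58 54
f 53 54 60
f 53 60 63
f 53 63 64
f 54 58 62
f 58 64 57
f 64 63 55
f 63 60 59
f 60 54 61
f 56 62 57
f 56 57 55
f 56 55 59
f 56 59 61
f 56 61 62
f 57 62 58
f 55 57 64
f 59 55 63
f 61 59 60
f 62 61 54



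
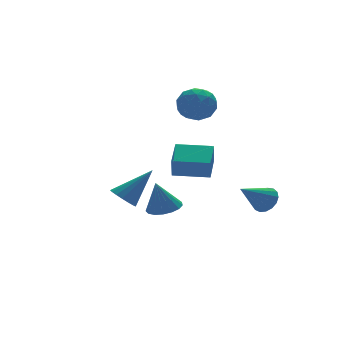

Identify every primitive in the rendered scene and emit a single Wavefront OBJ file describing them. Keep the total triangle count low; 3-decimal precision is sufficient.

v 3.048 -2.743 -1.045
v 3.399 -2.344 -0.488
v 1.592 -2.957 0.025
v 3.219 -2.087 -0.681
v 3 -1.979 -0.958
v 2.792 -2.047 -1.254
v 2.643 -2.274 -1.503
v 2.586 -2.609 -1.647
v 2.635 -2.974 -1.653
v 2.779 -3.286 -1.52
v 2.984 -3.474 -1.278
v 3.204 -3.494 -0.983
v 3.388 -3.342 -0.703
v 3.495 -3.053 -0.5
v 3.498 -2.693 -0.423
v 0.464 1.712 -0.622
v 0.269 1.377 0.471
v 1.317 2.956 -0.089
v 1.122 2.621 1.005
v 1.998 0.679 -0.665
v 1.803 0.344 0.429
v 2.851 1.923 -0.131
v 2.656 1.588 0.962
v 0.267 2.132 -2.883
v 0.978 1.587 -2.675
v -0.147 2.228 -1.217
v 1.147 1.993 -2.657
v 1.115 2.431 -2.69
v 0.889 2.8 -2.768
v 0.519 3.016 -2.872
v 0.092 3.03 -2.979
v -0.295 2.838 -3.063
v -0.553 2.484 -3.107
v -0.624 2.05 -3.1
v -0.49 1.634 -3.042
v -0.184 1.332 -2.949
v 0.226 1.214 -2.84
v 0.646 1.306 -2.742
v 1.441 2.884 3.949
v 2.194 2.928 3.202
v 1.766 1.212 4.178
v 2.519 1.256 3.431
v 2.664 1.749 4.361
v 2.463 2.782 4.219
v 1.497 1.358 3.161
v 1.296 2.391 3.019
v 2.229 1.985 2.715
v 2.95 2.227 3.457
v 1.01 1.913 3.923
v 1.731 2.155 4.665
v 1.789 3.053 3.556
v 2.171 1.087 3.824
v 2.256 1.377 4.371
v 2.699 1.403 3.932
v 1.947 2.967 4.154
v 2.39 2.993 3.715
v 2.665 2.3 4.395
v 1.57 1.147 3.665
v 2.013 1.173 3.226
v 1.261 2.737 3.448
v 1.704 2.763 3.009
v 1.295 1.84 2.985
v 2.253 2.525 2.83
v 2.444 1.542 2.964
v 1.843 1.602 2.806
v 1.725 2.209 2.723
v 2.676 2.667 3.266
v 2.867 1.684 3.4
v 2.952 1.973 3.947
v 2.834 2.581 3.864
v 2.697 2.112 2.98
v 1.093 2.456 3.98
v 1.284 1.473 4.114
v 1.126 1.559 3.516
v 1.008 2.167 3.433
v 1.516 2.598 4.416
v 1.707 1.615 4.55
v 2.235 1.931 4.657
v 2.117 2.538 4.574
v 1.263 2.028 4.4
v -3.541 -1.328 -0.192
v -3.107 -0.853 -0.577
v -2.099 -1.412 1.332
v -3.31 -0.638 -0.373
v -3.565 -0.581 -0.128
v -3.816 -0.695 0.103
v -4.003 -0.955 0.266
v -4.085 -1.299 0.324
v -4.042 -1.651 0.264
v -3.884 -1.928 0.1
v -3.648 -2.068 -0.132
v -3.387 -2.039 -0.377
v -3.162 -1.846 -0.579
v -3.023 -1.535 -0.693
v -3.003 -1.177 -0.693
f 2 1 4
f 2 4 3
f 4 1 5
f 4 5 3
f 5 1 6
f 5 6 3
f 6 1 7
f 6 7 3
f 7 1 8
f 7 8 3
f 8 1 9
f 8 9 3
f 9 1 10
f 9 10 3
f 10 1 11
f 10 11 3
f 11 1 12
f 11 12 3
f 12 1 13
f 12 13 3
f 13 1 14
f 13 14 3
f 14 1 15
f 14 15 3
f 15 1 2
f 15 2 3
f 17 19 16
f 20 17 16
f 16 19 18
f 18 20 16
f 17 23 19
f 21 17 20
f 21 23 17
f 19 23 18
f 22 20 18
f 18 23 22
f 22 21 20
f 23 21 22
f 25 24 27
f 25 27 26
f 27 24 28
f 27 28 26
f 28 24 29
f 28 29 26
f 29 24 30
f 29 30 26
f 30 24 31
f 30 31 26
f 31 24 32
f 31 32 26
f 32 24 33
f 32 33 26
f 33 24 34
f 33 34 26
f 34 24 35
f 34 35 26
f 35 24 36
f 35 36 26
f 36 24 37
f 36 37 26
f 37 24 38
f 37 38 26
f 38 24 25
f 38 25 26
f 39 76 55
f 76 50 79
f 55 79 44
f 76 79 55
f 39 55 51
f 55 44 56
f 51 56 40
f 55 56 51
f 39 51 60
f 51 40 61
f 60 61 46
f 51 61 60
f 39 60 72
f 60 46 75
f 72 75 49
f 60 75 72
f 39 72 76
f 72 49 80
f 76 80 50
f 72 80 76
f 40 56 67
f 56 44 70
f 67 70 48
f 56 70 67
f 44 79 57
f 79 50 78
f 57 78 43
f 79 78 57
f 50 80 77
f 80 49 73
f 77 73 41
f 80 73 77
f 49 75 74
f 75 46 62
f 74 62 45
f 75 62 74
f 46 61 66
f 61 40 63
f 66 63 47
f 61 63 66
f 42 68 54
f 68 48 69
f 54 69 43
f 68 69 54
f 42 54 52
f 54 43 53
f 52 53 41
f 54 53 52
f 42 52 59
f 52 41 58
f 59 58 45
f 52 58 59
f 42 59 64
f 59 45 65
f 64 65 47
f 59 65 64
f 42 64 68
f 64 47 71
f 68 71 48
f 64 71 68
f 43 69 57
f 69 48 70
f 57 70 44
f 69 70 57
f 41 53 77
f 53 43 78
f 77 78 50
f 53 78 77
f 45 58 74
f 58 41 73
f 74 73 49
f 58 73 74
f 47 65 66
f 65 45 62
f 66 62 46
f 65 62 66
f 48 71 67
f 71 47 63
f 67 63 40
f 71 63 67
f 82 81 84
f 82 84 83
f 84 81 85
f 84 85 83
f 85 81 86
f 85 86 83
f 86 81 87
f 86 87 83
f 87 81 88
f 87 88 83
f 88 81 89
f 88 89 83
f 89 81 90
f 89 90 83
f 90 81 91
f 90 91 83
f 91 81 92
f 91 92 83
f 92 81 93
f 92 93 83
f 93 81 94
f 93 94 83
f 94 81 95
f 94 95 83
f 95 81 82
f 95 82 83



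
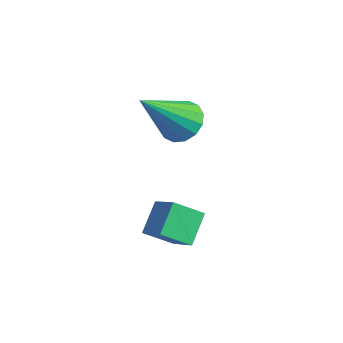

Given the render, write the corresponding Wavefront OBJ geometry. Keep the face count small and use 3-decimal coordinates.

v -1.231 2.556 0.718
v -0.841 2.891 1.046
v -1.389 1.384 2.102
v -1.126 3.008 1.114
v -1.439 3.005 1.075
v -1.697 2.881 0.941
v -1.83 2.67 0.747
v -1.802 2.429 0.545
v -1.621 2.221 0.39
v -1.336 2.103 0.323
v -1.023 2.107 0.362
v -0.765 2.231 0.496
v -0.633 2.442 0.69
v -0.66 2.683 0.891
v -0.189 0.308 -1.273
v -0.466 0.985 -0.75
v 0.274 0.845 -1.724
v -0.004 1.523 -1.201
v 0.564 0.157 -0.679
v 0.286 0.835 -0.156
v 1.026 0.695 -1.13
v 0.749 1.372 -0.607
f 2 1 4
f 2 4 3
f 4 1 5
f 4 5 3
f 5 1 6
f 5 6 3
f 6 1 7
f 6 7 3
f 7 1 8
f 7 8 3
f 8 1 9
f 8 9 3
f 9 1 10
f 9 10 3
f 10 1 11
f 10 11 3
f 11 1 12
f 11 12 3
f 12 1 13
f 12 13 3
f 13 1 14
f 13 14 3
f 14 1 2
f 14 2 3
f 16 18 15
f 19 16 15
f 15 18 17
f 17 19 15
f 16 22 18
f 20 16 19
f 20 22 16
f 18 22 17
f 21 19 17
f 17 22 21
f 21 20 19
f 22 20 21



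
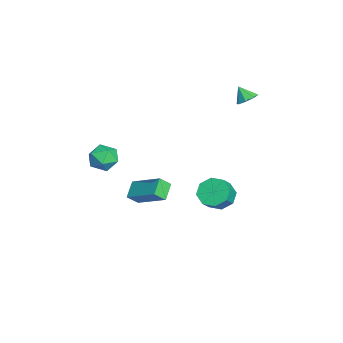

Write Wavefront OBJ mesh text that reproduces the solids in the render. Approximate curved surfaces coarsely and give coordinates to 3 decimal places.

v 2.536 -3.496 2.606
v 2.969 -2.854 3.073
v 3.811 -4.166 2.347
v 4.244 -3.524 2.814
v 3.703 -4.108 3.243
v 2.915 -3.694 3.403
v 3.865 -3.326 2.017
v 3.077 -2.912 2.177
v 3.79 -2.749 2.709
v 3.69 -3.232 3.467
v 3.09 -3.788 1.953
v 2.99 -4.271 2.711
v -1.258 2.556 -3.458
v -0.834 1.976 -4.124
v -0.157 1.604 -3.368
v -0.582 2.184 -2.702
v -0.509 2.65 -4.082
v 0.168 2.279 -3.327
v -0.623 3.27 -3.675
v 0.053 2.898 -2.92
v -1.11 3.471 -3.141
v -0.433 3.099 -2.385
v -1.683 3.136 -2.792
v -1.006 2.764 -2.036
v -2.008 2.461 -2.833
v -1.331 2.09 -2.078
v -1.893 1.842 -3.24
v -1.217 1.47 -2.485
v -1.407 1.641 -3.775
v -0.73 1.269 -3.019
v -3.33 4.061 2.93
v -2.894 4.392 3.334
v -3.69 3.559 3.73
v -3.349 4.64 3.286
v -3.793 4.55 3.029
v -3.965 4.173 2.715
v -3.766 3.73 2.527
v -3.311 3.482 2.575
v -2.868 3.573 2.831
v -2.695 3.949 3.146
v -0.192 -2.159 -1.603
v 0.956 -0.675 -0.553
v -0.409 -1.566 -2.202
v 0.739 -0.083 -1.152
v 0.721 -2.437 -2.208
v 1.869 -0.954 -1.158
v 0.504 -1.845 -2.807
v 1.652 -0.361 -1.757
f 1 12 6
f 1 6 2
f 1 2 8
f 1 8 11
f 1 11 12
f 2 6 10
f 6 12 5
f 12 11 3
f 11 8 7
f 8 2 9
f 4 10 5
f 4 5 3
f 4 3 7
f 4 7 9
f 4 9 10
f 5 10 6
f 3 5 12
f 7 3 11
f 9 7 8
f 10 9 2
f 14 13 17
f 14 17 15
f 15 17 18
f 15 18 16
f 17 13 19
f 17 19 18
f 18 19 20
f 18 20 16
f 19 13 21
f 19 21 20
f 20 21 22
f 20 22 16
f 21 13 23
f 21 23 22
f 22 23 24
f 22 24 16
f 23 13 25
f 23 25 24
f 24 25 26
f 24 26 16
f 25 13 27
f 25 27 26
f 26 27 28
f 26 28 16
f 27 13 29
f 27 29 28
f 28 29 30
f 28 30 16
f 29 13 14
f 29 14 30
f 30 14 15
f 30 15 16
f 32 31 34
f 32 34 33
f 34 31 35
f 34 35 33
f 35 31 36
f 35 36 33
f 36 31 37
f 36 37 33
f 37 31 38
f 37 38 33
f 38 31 39
f 38 39 33
f 39 31 40
f 39 40 33
f 40 31 32
f 40 32 33
f 42 44 41
f 45 42 41
f 41 44 43
f 43 45 41
f 42 48 44
f 46 42 45
f 46 48 42
f 44 48 43
f 47 45 43
f 43 48 47
f 47 46 45
f 48 46 47



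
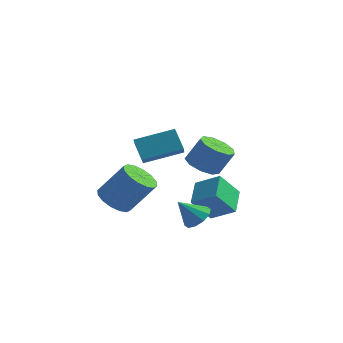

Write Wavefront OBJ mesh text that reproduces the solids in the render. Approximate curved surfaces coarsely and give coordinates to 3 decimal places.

v 1.492 -3.281 2.516
v 1.835 -4.101 3.129
v 0.848 -2.826 3.486
v 1.191 -3.646 4.099
v 3.069 -2.214 3.061
v 3.412 -3.034 3.674
v 2.425 -1.759 4.031
v 2.768 -2.579 4.644
v 3.11 0.891 -2.665
v 2.402 0.101 -1.376
v 2.734 2.283 -2.019
v 2.025 1.493 -0.73
v 4.395 0.907 -1.95
v 3.686 0.117 -0.661
v 4.018 2.299 -1.304
v 3.31 1.509 -0.015
v 1.917 2.588 0.008
v 2.778 2.674 -0.452
v 3.465 2.978 0.893
v 2.603 2.892 1.352
v 2.47 3.269 -0.429
v 3.157 3.573 0.915
v 1.903 3.545 -0.202
v 2.59 3.849 1.142
v 1.343 3.374 0.123
v 2.03 3.678 1.468
v 1.051 2.835 0.394
v 1.737 3.139 1.739
v 1.164 2.18 0.485
v 1.851 2.484 1.829
v 1.629 1.716 0.352
v 2.316 2.021 1.696
v 2.229 1.66 0.058
v 2.916 1.965 1.402
v 2.683 2.038 -0.259
v 3.37 2.343 1.085
v 3.644 -1.954 -1.179
v 4.311 -2.132 -0.776
v 2.856 -2.466 -0.101
v 4.178 -1.671 -0.655
v 3.84 -1.319 -0.735
v 3.427 -1.209 -0.984
v 3.097 -1.384 -1.307
v 2.976 -1.776 -1.582
v 3.109 -2.237 -1.703
v 3.447 -2.589 -1.624
v 3.86 -2.699 -1.375
v 4.19 -2.524 -1.051
v -0.132 -3.033 -0.326
v 0.376 -2.384 -0.858
v 1.54 -1.959 0.775
v 1.032 -2.607 1.306
v -0.006 -2.118 -0.655
v 1.159 -1.693 0.978
v -0.421 -2.097 -0.364
v 0.744 -1.672 1.268
v -0.759 -2.326 -0.063
v 0.406 -1.901 1.569
v -0.929 -2.745 0.167
v 0.236 -2.32 1.8
v -0.886 -3.241 0.265
v 0.279 -2.815 1.898
v -0.64 -3.681 0.205
v 0.524 -3.256 1.838
v -0.259 -3.947 0.002
v 0.906 -3.522 1.635
v 0.156 -3.968 -0.288
v 1.321 -3.543 1.344
v 0.494 -3.739 -0.589
v 1.659 -3.314 1.043
v 0.664 -3.32 -0.82
v 1.829 -2.895 0.813
v 0.621 -2.825 -0.918
v 1.786 -2.399 0.715
f 2 4 1
f 5 2 1
f 1 4 3
f 3 5 1
f 2 8 4
f 6 2 5
f 6 8 2
f 4 8 3
f 7 5 3
f 3 8 7
f 7 6 5
f 8 6 7
f 10 12 9
f 13 10 9
f 9 12 11
f 11 13 9
f 10 16 12
f 14 10 13
f 14 16 10
f 12 16 11
f 15 13 11
f 11 16 15
f 15 14 13
f 16 14 15
f 18 17 21
f 18 21 19
f 19 21 22
f 19 22 20
f 21 17 23
f 21 23 22
f 22 23 24
f 22 24 20
f 23 17 25
f 23 25 24
f 24 25 26
f 24 26 20
f 25 17 27
f 25 27 26
f 26 27 28
f 26 28 20
f 27 17 29
f 27 29 28
f 28 29 30
f 28 30 20
f 29 17 31
f 29 31 30
f 30 31 32
f 30 32 20
f 31 17 33
f 31 33 32
f 32 33 34
f 32 34 20
f 33 17 35
f 33 35 34
f 34 35 36
f 34 36 20
f 35 17 18
f 35 18 36
f 36 18 19
f 36 19 20
f 38 37 40
f 38 40 39
f 40 37 41
f 40 41 39
f 41 37 42
f 41 42 39
f 42 37 43
f 42 43 39
f 43 37 44
f 43 44 39
f 44 37 45
f 44 45 39
f 45 37 46
f 45 46 39
f 46 37 47
f 46 47 39
f 47 37 48
f 47 48 39
f 48 37 38
f 48 38 39
f 50 49 53
f 50 53 51
f 51 53 54
f 51 54 52
f 53 49 55
f 53 55 54
f 54 55 56
f 54 56 52
f 55 49 57
f 55 57 56
f 56 57 58
f 56 58 52
f 57 49 59
f 57 59 58
f 58 59 60
f 58 60 52
f 59 49 61
f 59 61 60
f 60 61 62
f 60 62 52
f 61 49 63
f 61 63 62
f 62 63 64
f 62 64 52
f 63 49 65
f 63 65 64
f 64 65 66
f 64 66 52
f 65 49 67
f 65 67 66
f 66 67 68
f 66 68 52
f 67 49 69
f 67 69 68
f 68 69 70
f 68 70 52
f 69 49 71
f 69 71 70
f 70 71 72
f 70 72 52
f 71 49 73
f 71 73 72
f 72 73 74
f 72 74 52
f 73 49 50
f 73 50 74
f 74 50 51
f 74 51 52



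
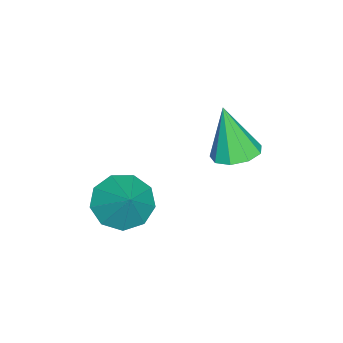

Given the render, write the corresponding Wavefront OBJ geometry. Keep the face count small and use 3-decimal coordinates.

v -3.643 1.872 0.701
v -3.144 2.361 0.913
v -3.877 1.408 2.319
v -3.597 2.57 0.907
v -4.072 2.453 0.805
v -4.345 2.063 0.654
v -4.29 1.584 0.525
v -3.932 1.24 0.478
v -3.438 1.191 0.535
v -3.04 1.46 0.67
v -2.924 1.922 0.819
v -2.789 -1.098 -1.591
v -2.278 -1.875 -1.587
v -2.011 -0.582 -0.629
v -2.038 -1.459 -2.004
v -2.15 -0.874 -2.228
v -2.561 -0.394 -2.154
v -3.078 -0.243 -1.816
v -3.46 -0.493 -1.372
v -3.528 -1.025 -1.031
v -3.25 -1.592 -0.952
v -2.757 -1.928 -1.171
f 2 1 4
f 2 4 3
f 4 1 5
f 4 5 3
f 5 1 6
f 5 6 3
f 6 1 7
f 6 7 3
f 7 1 8
f 7 8 3
f 8 1 9
f 8 9 3
f 9 1 10
f 9 10 3
f 10 1 11
f 10 11 3
f 11 1 2
f 11 2 3
f 13 12 15
f 13 15 14
f 15 12 16
f 15 16 14
f 16 12 17
f 16 17 14
f 17 12 18
f 17 18 14
f 18 12 19
f 18 19 14
f 19 12 20
f 19 20 14
f 20 12 21
f 20 21 14
f 21 12 22
f 21 22 14
f 22 12 13
f 22 13 14



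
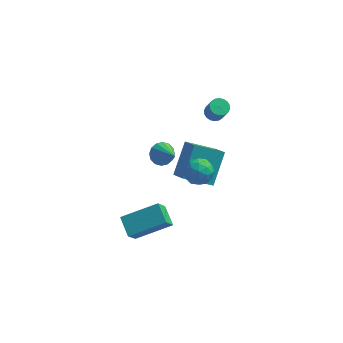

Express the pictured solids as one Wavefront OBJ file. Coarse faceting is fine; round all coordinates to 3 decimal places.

v 1.533 1.614 -3.721
v 2.163 0.714 -2.972
v 1.947 3.127 -2.25
v 2.577 2.227 -1.501
v 3.123 2.013 -4.579
v 3.753 1.113 -3.83
v 3.537 3.526 -3.108
v 4.167 2.626 -2.359
v -0.226 -2.843 -3.096
v -0.465 -3.62 -1.98
v 1.635 -2.224 -2.266
v 1.396 -3 -1.15
v 0.324 -3.78 -3.63
v 0.085 -4.556 -2.514
v 2.185 -3.16 -2.8
v 1.946 -3.937 -1.684
v 3.434 3.664 0.07
v 3.749 3.286 -0.197
v 4.1 2.858 0.822
v 3.786 3.236 1.09
v 3.905 3.478 -0.17
v 4.256 3.05 0.849
v 3.967 3.708 -0.095
v 4.319 3.28 0.924
v 3.924 3.928 0.012
v 4.276 3.5 1.031
v 3.784 4.097 0.131
v 4.136 3.669 1.151
v 3.575 4.179 0.238
v 3.927 3.751 1.257
v 3.338 4.16 0.312
v 3.689 3.732 1.331
v 3.12 4.042 0.338
v 3.471 3.614 1.357
v 2.964 3.85 0.311
v 3.315 3.422 1.33
v 2.901 3.62 0.236
v 3.253 3.192 1.255
v 2.944 3.4 0.129
v 3.296 2.972 1.148
v 3.084 3.231 0.009
v 3.436 2.803 1.029
v 3.293 3.149 -0.097
v 3.645 2.721 0.922
v 3.531 3.168 -0.171
v 3.882 2.74 0.848
v 0.966 1.309 -1.553
v 1.535 1.296 -2.011
v 1.814 0.231 -0.467
v 1.604 1.585 -1.777
v 1.502 1.8 -1.484
v 1.256 1.884 -1.209
v 0.933 1.814 -1.027
v 0.619 1.608 -0.985
v 0.397 1.323 -1.096
v 0.328 1.034 -1.329
v 0.43 0.818 -1.623
v 0.676 0.734 -1.897
v 0.999 0.805 -2.08
v 1.314 1.01 -2.121
v 2.981 -2.44 2.366
v 3.655 -2.124 1.975
v 3.225 -3.656 1.805
v 3.899 -3.34 1.414
v 3.904 -3.434 2.25
v 3.753 -2.682 2.596
v 3.127 -3.098 1.184
v 2.976 -2.346 1.53
v 3.746 -2.531 1.244
v 4.225 -2.738 1.903
v 2.655 -3.042 1.877
v 3.134 -3.249 2.536
v 3.297 -2.175 2.22
v 3.583 -3.605 1.56
v 3.586 -3.66 2.052
v 3.982 -3.474 1.822
v 3.354 -2.503 2.585
v 3.75 -2.318 2.355
v 3.896 -3.087 2.517
v 3.13 -3.462 1.425
v 3.526 -3.277 1.195
v 2.898 -2.306 1.958
v 3.294 -2.12 1.728
v 2.984 -2.693 1.263
v 3.746 -2.229 1.56
v 3.89 -2.943 1.23
v 3.436 -2.801 1.095
v 3.347 -2.359 1.299
v 4.028 -2.351 1.947
v 4.172 -3.065 1.618
v 4.174 -3.12 2.109
v 4.085 -2.679 2.313
v 4.081 -2.59 1.518
v 2.708 -2.715 2.162
v 2.852 -3.429 1.833
v 2.795 -3.101 1.467
v 2.706 -2.66 1.671
v 2.99 -2.837 2.55
v 3.134 -3.551 2.22
v 3.533 -3.421 2.481
v 3.444 -2.979 2.685
v 2.799 -3.19 2.262
f 2 4 1
f 5 2 1
f 1 4 3
f 3 5 1
f 2 8 4
f 6 2 5
f 6 8 2
f 4 8 3
f 7 5 3
f 3 8 7
f 7 6 5
f 8 6 7
f 10 12 9
f 13 10 9
f 9 12 11
f 11 13 9
f 10 16 12
f 14 10 13
f 14 16 10
f 12 16 11
f 15 13 11
f 11 16 15
f 15 14 13
f 16 14 15
f 18 17 21
f 18 21 19
f 19 21 22
f 19 22 20
f 21 17 23
f 21 23 22
f 22 23 24
f 22 24 20
f 23 17 25
f 23 25 24
f 24 25 26
f 24 26 20
f 25 17 27
f 25 27 26
f 26 27 28
f 26 28 20
f 27 17 29
f 27 29 28
f 28 29 30
f 28 30 20
f 29 17 31
f 29 31 30
f 30 31 32
f 30 32 20
f 31 17 33
f 31 33 32
f 32 33 34
f 32 34 20
f 33 17 35
f 33 35 34
f 34 35 36
f 34 36 20
f 35 17 37
f 35 37 36
f 36 37 38
f 36 38 20
f 37 17 39
f 37 39 38
f 38 39 40
f 38 40 20
f 39 17 41
f 39 41 40
f 40 41 42
f 40 42 20
f 41 17 43
f 41 43 42
f 42 43 44
f 42 44 20
f 43 17 45
f 43 45 44
f 44 45 46
f 44 46 20
f 45 17 18
f 45 18 46
f 46 18 19
f 46 19 20
f 48 47 50
f 48 50 49
f 50 47 51
f 50 51 49
f 51 47 52
f 51 52 49
f 52 47 53
f 52 53 49
f 53 47 54
f 53 54 49
f 54 47 55
f 54 55 49
f 55 47 56
f 55 56 49
f 56 47 57
f 56 57 49
f 57 47 58
f 57 58 49
f 58 47 59
f 58 59 49
f 59 47 60
f 59 60 49
f 60 47 48
f 60 48 49
f 61 98 77
f 98 72 101
f 77 101 66
f 98 101 77
f 61 77 73
f 77 66 78
f 73 78 62
f 77 78 73
f 61 73 82
f 73 62 83
f 82 83 68
f 73 83 82
f 61 82 94
f 82 68 97
f 94 97 71
f 82 97 94
f 61 94 98
f 94 71 102
f 98 102 72
f 94 102 98
f 62 78 89
f 78 66 92
f 89 92 70
f 78 92 89
f 66 101 79
f 101 72 100
f 79 100 65
f 101 100 79
f 72 102 99
f 102 71 95
f 99 95 63
f 102 95 99
f 71 97 96
f 97 68 84
f 96 84 67
f 97 84 96
f 68 83 88
f 83 62 85
f 88 85 69
f 83 85 88
f 64 90 76
f 90 70 91
f 76 91 65
f 90 91 76
f 64 76 74
f 76 65 75
f 74 75 63
f 76 75 74
f 64 74 81
f 74 63 80
f 81 80 67
f 74 80 81
f 64 81 86
f 81 67 87
f 86 87 69
f 81 87 86
f 64 86 90
f 86 69 93
f 90 93 70
f 86 93 90
f 65 91 79
f 91 70 92
f 79 92 66
f 91 92 79
f 63 75 99
f 75 65 100
f 99 100 72
f 75 100 99
f 67 80 96
f 80 63 95
f 96 95 71
f 80 95 96
f 69 87 88
f 87 67 84
f 88 84 68
f 87 84 88
f 70 93 89
f 93 69 85
f 89 85 62
f 93 85 89



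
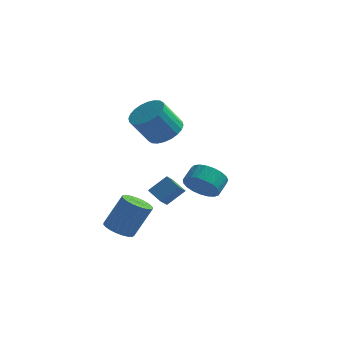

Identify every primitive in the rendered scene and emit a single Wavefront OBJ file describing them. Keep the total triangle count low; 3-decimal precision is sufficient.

v 1.849 -2.832 0.192
v 2.852 -2.951 -0.007
v 3.055 -2.107 0.51
v 2.051 -1.988 0.708
v 2.723 -2.715 -0.341
v 2.925 -1.872 0.176
v 2.442 -2.5 -0.582
v 2.645 -1.656 -0.065
v 2.059 -2.342 -0.69
v 2.261 -1.498 -0.173
v 1.64 -2.269 -0.645
v 1.842 -1.425 -0.128
v 1.256 -2.293 -0.456
v 1.458 -1.449 0.061
v 0.975 -2.41 -0.155
v 1.177 -1.567 0.362
v 0.845 -2.6 0.206
v 1.048 -1.757 0.723
v 0.889 -2.831 0.565
v 1.091 -1.987 1.082
v 1.099 -3.061 0.859
v 1.301 -2.217 1.376
v 1.438 -3.252 1.038
v 1.64 -2.408 1.555
v 1.848 -3.37 1.07
v 2.051 -2.526 1.587
v 2.259 -3.395 0.95
v 2.461 -2.551 1.467
v 2.598 -3.323 0.699
v 2.801 -2.479 1.216
v 2.808 -3.166 0.361
v 3.011 -2.322 0.878
v -0.989 0.259 2.401
v -0.214 0.727 3.007
v -1.035 0.069 4.565
v -1.811 -0.399 3.959
v -0.503 1.039 2.987
v -1.324 0.381 4.545
v -0.865 1.232 2.877
v -1.687 0.574 4.435
v -1.247 1.276 2.695
v -2.068 0.619 4.253
v -1.589 1.166 2.468
v -2.411 0.509 4.026
v -1.841 0.918 2.231
v -2.662 0.26 3.789
v -1.962 0.57 2.02
v -2.783 -0.088 3.577
v -1.935 0.174 1.866
v -2.757 -0.484 3.424
v -1.765 -0.209 1.795
v -2.586 -0.867 3.353
v -1.476 -0.521 1.815
v -2.297 -1.179 3.373
v -1.113 -0.714 1.925
v -1.935 -1.372 3.483
v -0.732 -0.759 2.107
v -1.553 -1.416 3.665
v -0.389 -0.649 2.334
v -1.211 -1.306 3.892
v -0.138 -0.4 2.571
v -0.959 -1.058 4.129
v -0.017 -0.052 2.783
v -0.838 -0.71 4.34
v -0.043 0.344 2.936
v -0.865 -0.314 4.494
v -1.378 0.565 -2.992
v -2.194 0.986 -2.504
v -1.319 1.55 -3.743
v -2.135 1.971 -3.255
v -0.525 1.189 -2.105
v -1.341 1.61 -1.617
v -0.466 2.174 -2.856
v -1.282 2.595 -2.368
v -2.619 -2.65 -3.681
v -1.801 -2.88 -3.978
v -0.964 -2.281 -2.136
v -1.781 -2.05 -1.839
v -1.824 -2.522 -4.084
v -0.987 -1.923 -2.242
v -1.984 -2.186 -4.12
v -1.147 -1.587 -2.278
v -2.255 -1.93 -4.081
v -1.417 -1.331 -2.239
v -2.588 -1.799 -3.972
v -1.75 -1.199 -2.13
v -2.926 -1.814 -3.813
v -2.089 -1.215 -1.971
v -3.211 -1.974 -3.631
v -2.374 -1.375 -1.789
v -3.394 -2.251 -3.458
v -2.557 -1.652 -1.616
v -3.443 -2.597 -3.323
v -2.606 -1.998 -1.482
v -3.349 -2.952 -3.25
v -2.512 -2.352 -1.409
v -3.129 -3.254 -3.252
v -2.292 -2.655 -1.41
v -2.821 -3.452 -3.328
v -1.983 -2.853 -1.486
v -2.477 -3.512 -3.465
v -1.64 -2.912 -1.623
v -2.159 -3.422 -3.639
v -1.321 -2.823 -1.797
v -1.919 -3.199 -3.82
v -1.082 -2.599 -1.979
f 2 1 5
f 2 5 3
f 3 5 6
f 3 6 4
f 5 1 7
f 5 7 6
f 6 7 8
f 6 8 4
f 7 1 9
f 7 9 8
f 8 9 10
f 8 10 4
f 9 1 11
f 9 11 10
f 10 11 12
f 10 12 4
f 11 1 13
f 11 13 12
f 12 13 14
f 12 14 4
f 13 1 15
f 13 15 14
f 14 15 16
f 14 16 4
f 15 1 17
f 15 17 16
f 16 17 18
f 16 18 4
f 17 1 19
f 17 19 18
f 18 19 20
f 18 20 4
f 19 1 21
f 19 21 20
f 20 21 22
f 20 22 4
f 21 1 23
f 21 23 22
f 22 23 24
f 22 24 4
f 23 1 25
f 23 25 24
f 24 25 26
f 24 26 4
f 25 1 27
f 25 27 26
f 26 27 28
f 26 28 4
f 27 1 29
f 27 29 28
f 28 29 30
f 28 30 4
f 29 1 31
f 29 31 30
f 30 31 32
f 30 32 4
f 31 1 2
f 31 2 32
f 32 2 3
f 32 3 4
f 34 33 37
f 34 37 35
f 35 37 38
f 35 38 36
f 37 33 39
f 37 39 38
f 38 39 40
f 38 40 36
f 39 33 41
f 39 41 40
f 40 41 42
f 40 42 36
f 41 33 43
f 41 43 42
f 42 43 44
f 42 44 36
f 43 33 45
f 43 45 44
f 44 45 46
f 44 46 36
f 45 33 47
f 45 47 46
f 46 47 48
f 46 48 36
f 47 33 49
f 47 49 48
f 48 49 50
f 48 50 36
f 49 33 51
f 49 51 50
f 50 51 52
f 50 52 36
f 51 33 53
f 51 53 52
f 52 53 54
f 52 54 36
f 53 33 55
f 53 55 54
f 54 55 56
f 54 56 36
f 55 33 57
f 55 57 56
f 56 57 58
f 56 58 36
f 57 33 59
f 57 59 58
f 58 59 60
f 58 60 36
f 59 33 61
f 59 61 60
f 60 61 62
f 60 62 36
f 61 33 63
f 61 63 62
f 62 63 64
f 62 64 36
f 63 33 65
f 63 65 64
f 64 65 66
f 64 66 36
f 65 33 34
f 65 34 66
f 66 34 35
f 66 35 36
f 68 70 67
f 71 68 67
f 67 70 69
f 69 71 67
f 68 74 70
f 72 68 71
f 72 74 68
f 70 74 69
f 73 71 69
f 69 74 73
f 73 72 71
f 74 72 73
f 76 75 79
f 76 79 77
f 77 79 80
f 77 80 78
f 79 75 81
f 79 81 80
f 80 81 82
f 80 82 78
f 81 75 83
f 81 83 82
f 82 83 84
f 82 84 78
f 83 75 85
f 83 85 84
f 84 85 86
f 84 86 78
f 85 75 87
f 85 87 86
f 86 87 88
f 86 88 78
f 87 75 89
f 87 89 88
f 88 89 90
f 88 90 78
f 89 75 91
f 89 91 90
f 90 91 92
f 90 92 78
f 91 75 93
f 91 93 92
f 92 93 94
f 92 94 78
f 93 75 95
f 93 95 94
f 94 95 96
f 94 96 78
f 95 75 97
f 95 97 96
f 96 97 98
f 96 98 78
f 97 75 99
f 97 99 98
f 98 99 100
f 98 100 78
f 99 75 101
f 99 101 100
f 100 101 102
f 100 102 78
f 101 75 103
f 101 103 102
f 102 103 104
f 102 104 78
f 103 75 105
f 103 105 104
f 104 105 106
f 104 106 78
f 105 75 76
f 105 76 106
f 106 76 77
f 106 77 78

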